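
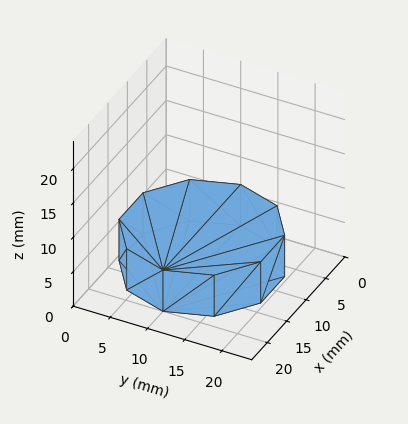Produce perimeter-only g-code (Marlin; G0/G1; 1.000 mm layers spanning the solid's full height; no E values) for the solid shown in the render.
Reading the render: the shape is a regular 10-sided prism (a cylinder approximated with 10 flat sides), circumscribed radius ≈ 10 mm, height ≈ 6 mm (dimensions read to the nearest mm from the axis ticks). For the g-code, the solid's height is divided into equal slices at the stated Δz and each level perimeter traced with G1 moves after a G0 lift.

; perimeter-only toolpath
G21 ; units = mm
G90 ; absolute positioning
G28 ; home
; layer 1
G0 Z1.000
G0 X20.000 Y10.000
G1 X18.090 Y15.878
G1 X13.090 Y19.511
G1 X6.910 Y19.511
G1 X1.910 Y15.878
G1 X0.000 Y10.000
G1 X1.910 Y4.122
G1 X6.910 Y0.489
G1 X13.090 Y0.489
G1 X18.090 Y4.122
G1 X20.000 Y10.000
; layer 2
G0 Z2.000
G0 X20.000 Y10.000
G1 X18.090 Y15.878
G1 X13.090 Y19.511
G1 X6.910 Y19.511
G1 X1.910 Y15.878
G1 X0.000 Y10.000
G1 X1.910 Y4.122
G1 X6.910 Y0.489
G1 X13.090 Y0.489
G1 X18.090 Y4.122
G1 X20.000 Y10.000
; layer 3
G0 Z3.000
G0 X20.000 Y10.000
G1 X18.090 Y15.878
G1 X13.090 Y19.511
G1 X6.910 Y19.511
G1 X1.910 Y15.878
G1 X0.000 Y10.000
G1 X1.910 Y4.122
G1 X6.910 Y0.489
G1 X13.090 Y0.489
G1 X18.090 Y4.122
G1 X20.000 Y10.000
; layer 4
G0 Z4.000
G0 X20.000 Y10.000
G1 X18.090 Y15.878
G1 X13.090 Y19.511
G1 X6.910 Y19.511
G1 X1.910 Y15.878
G1 X0.000 Y10.000
G1 X1.910 Y4.122
G1 X6.910 Y0.489
G1 X13.090 Y0.489
G1 X18.090 Y4.122
G1 X20.000 Y10.000
; layer 5
G0 Z5.000
G0 X20.000 Y10.000
G1 X18.090 Y15.878
G1 X13.090 Y19.511
G1 X6.910 Y19.511
G1 X1.910 Y15.878
G1 X0.000 Y10.000
G1 X1.910 Y4.122
G1 X6.910 Y0.489
G1 X13.090 Y0.489
G1 X18.090 Y4.122
G1 X20.000 Y10.000
; layer 6
G0 Z6.000
G0 X20.000 Y10.000
G1 X18.090 Y15.878
G1 X13.090 Y19.511
G1 X6.910 Y19.511
G1 X1.910 Y15.878
G1 X0.000 Y10.000
G1 X1.910 Y4.122
G1 X6.910 Y0.489
G1 X13.090 Y0.489
G1 X18.090 Y4.122
G1 X20.000 Y10.000
M2 ; end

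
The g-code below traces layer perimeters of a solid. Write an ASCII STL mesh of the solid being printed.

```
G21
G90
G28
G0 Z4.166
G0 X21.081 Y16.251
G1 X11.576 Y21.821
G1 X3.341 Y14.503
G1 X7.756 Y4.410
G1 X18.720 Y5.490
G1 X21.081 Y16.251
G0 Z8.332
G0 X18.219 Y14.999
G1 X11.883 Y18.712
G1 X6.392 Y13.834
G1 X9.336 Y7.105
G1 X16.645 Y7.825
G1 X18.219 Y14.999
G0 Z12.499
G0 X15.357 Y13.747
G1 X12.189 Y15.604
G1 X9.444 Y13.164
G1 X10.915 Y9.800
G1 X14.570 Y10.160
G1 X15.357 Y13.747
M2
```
solid part
  facet normal 0.0000 0.0000 -1.0000
    outer loop
      vertex 0.290 15.172 0.000
      vertex 11.270 24.930 0.000
      vertex 23.943 17.503 0.000
    endloop
  endfacet
  facet normal 0.0000 0.0000 -1.0000
    outer loop
      vertex 6.177 1.715 0.000
      vertex 0.290 15.172 0.000
      vertex 23.943 17.503 0.000
    endloop
  endfacet
  facet normal 0.0000 0.0000 -1.0000
    outer loop
      vertex 20.795 3.155 0.000
      vertex 6.177 1.715 0.000
      vertex 23.943 17.503 0.000
    endloop
  endfacet
  facet normal 0.4323 0.7377 0.5186
    outer loop
      vertex 23.943 17.503 0.000
      vertex 11.270 24.930 0.000
      vertex 12.495 12.495 16.665
    endloop
  endfacet
  facet normal -0.5680 0.6391 0.5186
    outer loop
      vertex 11.270 24.930 0.000
      vertex 0.290 15.172 0.000
      vertex 12.495 12.495 16.665
    endloop
  endfacet
  facet normal -0.7833 -0.3427 0.5186
    outer loop
      vertex 0.290 15.172 0.000
      vertex 6.177 1.715 0.000
      vertex 12.495 12.495 16.665
    endloop
  endfacet
  facet normal 0.0838 -0.8509 0.5186
    outer loop
      vertex 6.177 1.715 0.000
      vertex 20.795 3.155 0.000
      vertex 12.495 12.495 16.665
    endloop
  endfacet
  facet normal 0.8351 -0.1832 0.5186
    outer loop
      vertex 20.795 3.155 0.000
      vertex 23.943 17.503 0.000
      vertex 12.495 12.495 16.665
    endloop
  endfacet
endsolid part

The G0 Z moves step by Δz≈4.166 mm. The G1 loops shrink linearly with z, so the solid tapers from its base footprint up to z≈16.7. Closing with a flat bottom cap and the tapered top and triangulating gives 8 facets — a regular 5-sided pyramid, base circumscribed radius ≈ 12.5 mm, apex at z ≈ 16.7 mm.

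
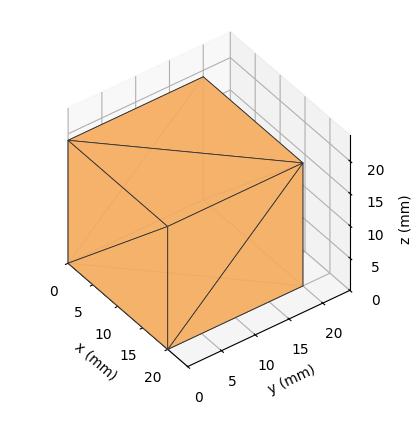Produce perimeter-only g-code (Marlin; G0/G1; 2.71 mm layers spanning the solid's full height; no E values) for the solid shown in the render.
Reading the render: the shape is a rectangular box, roughly 20 × 20 mm footprint and 19 mm tall (dimensions read to the nearest mm from the axis ticks). For the g-code, the solid's height is divided into equal slices at the stated Δz and each level perimeter traced with G1 moves after a G0 lift.

; perimeter-only toolpath
G21 ; units = mm
G90 ; absolute positioning
G28 ; home
; layer 1
G0 Z2.71
G0 X0.00 Y0.00
G1 X20.00 Y0.00
G1 X20.00 Y20.00
G1 X0.00 Y20.00
G1 X0.00 Y0.00
; layer 2
G0 Z5.43
G0 X0.00 Y0.00
G1 X20.00 Y0.00
G1 X20.00 Y20.00
G1 X0.00 Y20.00
G1 X0.00 Y0.00
; layer 3
G0 Z8.14
G0 X0.00 Y0.00
G1 X20.00 Y0.00
G1 X20.00 Y20.00
G1 X0.00 Y20.00
G1 X0.00 Y0.00
; layer 4
G0 Z10.86
G0 X0.00 Y0.00
G1 X20.00 Y0.00
G1 X20.00 Y20.00
G1 X0.00 Y20.00
G1 X0.00 Y0.00
; layer 5
G0 Z13.57
G0 X0.00 Y0.00
G1 X20.00 Y0.00
G1 X20.00 Y20.00
G1 X0.00 Y20.00
G1 X0.00 Y0.00
; layer 6
G0 Z16.29
G0 X0.00 Y0.00
G1 X20.00 Y0.00
G1 X20.00 Y20.00
G1 X0.00 Y20.00
G1 X0.00 Y0.00
; layer 7
G0 Z19.00
G0 X0.00 Y0.00
G1 X20.00 Y0.00
G1 X20.00 Y20.00
G1 X0.00 Y20.00
G1 X0.00 Y0.00
M2 ; end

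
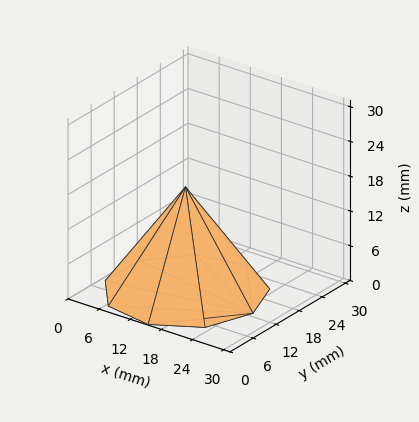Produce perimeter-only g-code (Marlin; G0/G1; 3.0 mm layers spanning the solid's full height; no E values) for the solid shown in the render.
Reading the render: the shape is a regular 9-sided pyramid, base circumscribed radius ≈ 13 mm, apex at z ≈ 18 mm (dimensions read to the nearest mm from the axis ticks). For the g-code, the solid's height is divided into equal slices at the stated Δz and each level perimeter traced with G1 moves after a G0 lift.

; perimeter-only toolpath
G21 ; units = mm
G90 ; absolute positioning
G28 ; home
; layer 1
G0 Z3.0
G0 X23.8 Y13.0
G1 X21.3 Y20.0
G1 X14.9 Y23.7
G1 X7.6 Y22.4
G1 X2.8 Y16.7
G1 X2.8 Y9.3
G1 X7.6 Y3.6
G1 X14.9 Y2.3
G1 X21.3 Y6.0
G1 X23.8 Y13.0
; layer 2
G0 Z6.0
G0 X21.7 Y13.0
G1 X19.7 Y18.6
G1 X14.5 Y21.5
G1 X8.7 Y20.5
G1 X4.9 Y15.9
G1 X4.9 Y10.1
G1 X8.7 Y5.5
G1 X14.5 Y4.5
G1 X19.7 Y7.4
G1 X21.7 Y13.0
; layer 3
G0 Z9.0
G0 X19.5 Y13.0
G1 X18.0 Y17.2
G1 X14.2 Y19.4
G1 X9.8 Y18.6
G1 X6.9 Y15.2
G1 X6.9 Y10.8
G1 X9.8 Y7.3
G1 X14.2 Y6.6
G1 X18.0 Y8.8
G1 X19.5 Y13.0
; layer 4
G0 Z12.0
G0 X17.3 Y13.0
G1 X16.3 Y15.8
G1 X13.8 Y17.3
G1 X10.8 Y16.8
G1 X8.9 Y14.5
G1 X8.9 Y11.5
G1 X10.8 Y9.2
G1 X13.8 Y8.7
G1 X16.3 Y10.2
G1 X17.3 Y13.0
; layer 5
G0 Z15.0
G0 X15.2 Y13.0
G1 X14.7 Y14.4
G1 X13.4 Y15.1
G1 X11.9 Y14.9
G1 X11.0 Y13.7
G1 X11.0 Y12.3
G1 X11.9 Y11.1
G1 X13.4 Y10.9
G1 X14.7 Y11.6
G1 X15.2 Y13.0
M2 ; end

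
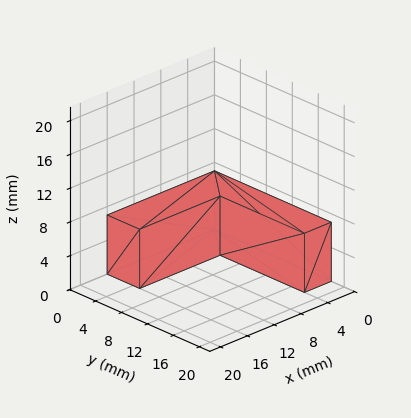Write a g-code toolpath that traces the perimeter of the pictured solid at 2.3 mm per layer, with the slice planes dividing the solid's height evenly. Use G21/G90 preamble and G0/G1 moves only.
Reading the render: the shape is an L-shaped prism: outer 16 × 18 mm, arm thicknesses ≈ 5 mm (horizontal) and 4 mm (vertical), extruded 7 mm in z (dimensions read to the nearest mm from the axis ticks). For the g-code, the solid's height is divided into equal slices at the stated Δz and each level perimeter traced with G1 moves after a G0 lift.

; perimeter-only toolpath
G21 ; units = mm
G90 ; absolute positioning
G28 ; home
; layer 1
G0 Z2.3
G0 X0.0 Y0.0
G1 X16.0 Y0.0
G1 X16.0 Y5.0
G1 X4.0 Y5.0
G1 X4.0 Y18.0
G1 X0.0 Y18.0
G1 X0.0 Y0.0
; layer 2
G0 Z4.7
G0 X0.0 Y0.0
G1 X16.0 Y0.0
G1 X16.0 Y5.0
G1 X4.0 Y5.0
G1 X4.0 Y18.0
G1 X0.0 Y18.0
G1 X0.0 Y0.0
; layer 3
G0 Z7.0
G0 X0.0 Y0.0
G1 X16.0 Y0.0
G1 X16.0 Y5.0
G1 X4.0 Y5.0
G1 X4.0 Y18.0
G1 X0.0 Y18.0
G1 X0.0 Y0.0
M2 ; end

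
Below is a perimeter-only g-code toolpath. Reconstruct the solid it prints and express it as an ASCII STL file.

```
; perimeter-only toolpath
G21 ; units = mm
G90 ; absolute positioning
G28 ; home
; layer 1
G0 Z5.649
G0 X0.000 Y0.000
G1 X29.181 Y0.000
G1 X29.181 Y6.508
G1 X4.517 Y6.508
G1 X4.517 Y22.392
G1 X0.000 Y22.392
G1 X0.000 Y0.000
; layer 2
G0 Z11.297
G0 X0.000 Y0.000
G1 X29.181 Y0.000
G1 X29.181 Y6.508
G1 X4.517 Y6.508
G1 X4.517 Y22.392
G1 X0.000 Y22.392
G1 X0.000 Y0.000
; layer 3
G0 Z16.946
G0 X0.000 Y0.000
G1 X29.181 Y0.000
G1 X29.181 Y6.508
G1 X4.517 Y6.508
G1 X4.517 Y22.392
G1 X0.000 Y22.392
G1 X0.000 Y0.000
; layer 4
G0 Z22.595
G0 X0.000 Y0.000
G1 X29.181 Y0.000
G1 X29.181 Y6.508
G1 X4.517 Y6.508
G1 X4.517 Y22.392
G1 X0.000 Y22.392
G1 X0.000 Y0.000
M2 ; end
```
solid part
  facet normal 0.0000 0.0000 -1.0000
    outer loop
      vertex 29.181 6.508 0.000
      vertex 29.181 0.000 0.000
      vertex 0.000 0.000 0.000
    endloop
  endfacet
  facet normal 0.0000 0.0000 -1.0000
    outer loop
      vertex 4.517 6.508 0.000
      vertex 29.181 6.508 0.000
      vertex 0.000 0.000 0.000
    endloop
  endfacet
  facet normal 0.0000 0.0000 -1.0000
    outer loop
      vertex 4.517 22.392 0.000
      vertex 4.517 6.508 0.000
      vertex 0.000 0.000 0.000
    endloop
  endfacet
  facet normal 0.0000 0.0000 -1.0000
    outer loop
      vertex 0.000 22.392 0.000
      vertex 4.517 22.392 0.000
      vertex 0.000 0.000 0.000
    endloop
  endfacet
  facet normal 0.0000 0.0000 1.0000
    outer loop
      vertex 0.000 0.000 22.595
      vertex 29.181 0.000 22.595
      vertex 29.181 6.508 22.595
    endloop
  endfacet
  facet normal 0.0000 0.0000 1.0000
    outer loop
      vertex 0.000 0.000 22.595
      vertex 29.181 6.508 22.595
      vertex 4.517 6.508 22.595
    endloop
  endfacet
  facet normal 0.0000 0.0000 1.0000
    outer loop
      vertex 0.000 0.000 22.595
      vertex 4.517 6.508 22.595
      vertex 4.517 22.392 22.595
    endloop
  endfacet
  facet normal 0.0000 0.0000 1.0000
    outer loop
      vertex 0.000 0.000 22.595
      vertex 4.517 22.392 22.595
      vertex 0.000 22.392 22.595
    endloop
  endfacet
  facet normal 0.0000 -1.0000 0.0000
    outer loop
      vertex 0.000 0.000 0.000
      vertex 29.181 0.000 0.000
      vertex 29.181 0.000 22.595
    endloop
  endfacet
  facet normal 0.0000 -1.0000 0.0000
    outer loop
      vertex 0.000 0.000 0.000
      vertex 29.181 0.000 22.595
      vertex 0.000 0.000 22.595
    endloop
  endfacet
  facet normal 1.0000 0.0000 0.0000
    outer loop
      vertex 29.181 0.000 0.000
      vertex 29.181 6.508 0.000
      vertex 29.181 6.508 22.595
    endloop
  endfacet
  facet normal 1.0000 0.0000 0.0000
    outer loop
      vertex 29.181 0.000 0.000
      vertex 29.181 6.508 22.595
      vertex 29.181 0.000 22.595
    endloop
  endfacet
  facet normal 0.0000 1.0000 0.0000
    outer loop
      vertex 29.181 6.508 0.000
      vertex 4.517 6.508 0.000
      vertex 4.517 6.508 22.595
    endloop
  endfacet
  facet normal 0.0000 1.0000 0.0000
    outer loop
      vertex 29.181 6.508 0.000
      vertex 4.517 6.508 22.595
      vertex 29.181 6.508 22.595
    endloop
  endfacet
  facet normal 1.0000 0.0000 0.0000
    outer loop
      vertex 4.517 6.508 0.000
      vertex 4.517 22.392 0.000
      vertex 4.517 22.392 22.595
    endloop
  endfacet
  facet normal 1.0000 0.0000 0.0000
    outer loop
      vertex 4.517 6.508 0.000
      vertex 4.517 22.392 22.595
      vertex 4.517 6.508 22.595
    endloop
  endfacet
  facet normal 0.0000 1.0000 0.0000
    outer loop
      vertex 4.517 22.392 0.000
      vertex 0.000 22.392 0.000
      vertex 0.000 22.392 22.595
    endloop
  endfacet
  facet normal 0.0000 1.0000 0.0000
    outer loop
      vertex 4.517 22.392 0.000
      vertex 0.000 22.392 22.595
      vertex 4.517 22.392 22.595
    endloop
  endfacet
  facet normal -1.0000 0.0000 0.0000
    outer loop
      vertex 0.000 22.392 0.000
      vertex 0.000 0.000 0.000
      vertex 0.000 0.000 22.595
    endloop
  endfacet
  facet normal -1.0000 0.0000 0.0000
    outer loop
      vertex 0.000 22.392 0.000
      vertex 0.000 0.000 22.595
      vertex 0.000 22.392 22.595
    endloop
  endfacet
endsolid part

The G0 Z moves step by Δz≈5.649 mm. Every layer's G1 loop is the same polygon, so the solid is a straight extrusion of it from z=0 to z≈22.6. Closing with flat bottom and top caps and triangulating gives 20 facets — an L-shaped prism: outer 29.2 × 22.4 mm, arm thicknesses ≈ 6.51 mm (horizontal) and 4.52 mm (vertical), extruded 22.6 mm in z.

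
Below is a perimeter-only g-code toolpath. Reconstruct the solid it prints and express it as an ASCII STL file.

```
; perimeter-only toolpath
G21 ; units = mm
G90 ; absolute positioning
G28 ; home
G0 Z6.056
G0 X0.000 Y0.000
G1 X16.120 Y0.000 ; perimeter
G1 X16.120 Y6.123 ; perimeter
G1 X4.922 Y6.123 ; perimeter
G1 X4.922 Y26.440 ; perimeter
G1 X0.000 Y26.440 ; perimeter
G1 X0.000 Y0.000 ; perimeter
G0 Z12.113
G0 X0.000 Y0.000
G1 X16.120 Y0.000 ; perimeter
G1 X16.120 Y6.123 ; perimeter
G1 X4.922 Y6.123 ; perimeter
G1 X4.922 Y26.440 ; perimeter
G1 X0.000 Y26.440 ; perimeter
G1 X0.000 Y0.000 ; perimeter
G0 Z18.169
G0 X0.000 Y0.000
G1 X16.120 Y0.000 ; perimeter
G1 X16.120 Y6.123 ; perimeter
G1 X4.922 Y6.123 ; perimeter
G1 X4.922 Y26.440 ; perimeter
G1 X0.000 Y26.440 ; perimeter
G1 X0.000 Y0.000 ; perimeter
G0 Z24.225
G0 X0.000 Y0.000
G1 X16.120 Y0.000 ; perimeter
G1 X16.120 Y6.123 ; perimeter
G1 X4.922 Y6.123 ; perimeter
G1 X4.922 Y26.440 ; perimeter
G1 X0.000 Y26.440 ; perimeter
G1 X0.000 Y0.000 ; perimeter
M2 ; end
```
solid part
  facet normal 0.0000 0.0000 -1.0000
    outer loop
      vertex 16.120 6.123 0.000
      vertex 16.120 0.000 0.000
      vertex 0.000 0.000 0.000
    endloop
  endfacet
  facet normal 0.0000 0.0000 -1.0000
    outer loop
      vertex 4.922 6.123 0.000
      vertex 16.120 6.123 0.000
      vertex 0.000 0.000 0.000
    endloop
  endfacet
  facet normal 0.0000 0.0000 -1.0000
    outer loop
      vertex 4.922 26.440 0.000
      vertex 4.922 6.123 0.000
      vertex 0.000 0.000 0.000
    endloop
  endfacet
  facet normal 0.0000 0.0000 -1.0000
    outer loop
      vertex 0.000 26.440 0.000
      vertex 4.922 26.440 0.000
      vertex 0.000 0.000 0.000
    endloop
  endfacet
  facet normal 0.0000 0.0000 1.0000
    outer loop
      vertex 0.000 0.000 24.225
      vertex 16.120 0.000 24.225
      vertex 16.120 6.123 24.225
    endloop
  endfacet
  facet normal 0.0000 0.0000 1.0000
    outer loop
      vertex 0.000 0.000 24.225
      vertex 16.120 6.123 24.225
      vertex 4.922 6.123 24.225
    endloop
  endfacet
  facet normal 0.0000 0.0000 1.0000
    outer loop
      vertex 0.000 0.000 24.225
      vertex 4.922 6.123 24.225
      vertex 4.922 26.440 24.225
    endloop
  endfacet
  facet normal 0.0000 0.0000 1.0000
    outer loop
      vertex 0.000 0.000 24.225
      vertex 4.922 26.440 24.225
      vertex 0.000 26.440 24.225
    endloop
  endfacet
  facet normal 0.0000 -1.0000 0.0000
    outer loop
      vertex 0.000 0.000 0.000
      vertex 16.120 0.000 0.000
      vertex 16.120 0.000 24.225
    endloop
  endfacet
  facet normal 0.0000 -1.0000 0.0000
    outer loop
      vertex 0.000 0.000 0.000
      vertex 16.120 0.000 24.225
      vertex 0.000 0.000 24.225
    endloop
  endfacet
  facet normal 1.0000 0.0000 0.0000
    outer loop
      vertex 16.120 0.000 0.000
      vertex 16.120 6.123 0.000
      vertex 16.120 6.123 24.225
    endloop
  endfacet
  facet normal 1.0000 0.0000 0.0000
    outer loop
      vertex 16.120 0.000 0.000
      vertex 16.120 6.123 24.225
      vertex 16.120 0.000 24.225
    endloop
  endfacet
  facet normal 0.0000 1.0000 0.0000
    outer loop
      vertex 16.120 6.123 0.000
      vertex 4.922 6.123 0.000
      vertex 4.922 6.123 24.225
    endloop
  endfacet
  facet normal 0.0000 1.0000 0.0000
    outer loop
      vertex 16.120 6.123 0.000
      vertex 4.922 6.123 24.225
      vertex 16.120 6.123 24.225
    endloop
  endfacet
  facet normal 1.0000 0.0000 0.0000
    outer loop
      vertex 4.922 6.123 0.000
      vertex 4.922 26.440 0.000
      vertex 4.922 26.440 24.225
    endloop
  endfacet
  facet normal 1.0000 0.0000 0.0000
    outer loop
      vertex 4.922 6.123 0.000
      vertex 4.922 26.440 24.225
      vertex 4.922 6.123 24.225
    endloop
  endfacet
  facet normal 0.0000 1.0000 0.0000
    outer loop
      vertex 4.922 26.440 0.000
      vertex 0.000 26.440 0.000
      vertex 0.000 26.440 24.225
    endloop
  endfacet
  facet normal 0.0000 1.0000 0.0000
    outer loop
      vertex 4.922 26.440 0.000
      vertex 0.000 26.440 24.225
      vertex 4.922 26.440 24.225
    endloop
  endfacet
  facet normal -1.0000 0.0000 0.0000
    outer loop
      vertex 0.000 26.440 0.000
      vertex 0.000 0.000 0.000
      vertex 0.000 0.000 24.225
    endloop
  endfacet
  facet normal -1.0000 0.0000 0.0000
    outer loop
      vertex 0.000 26.440 0.000
      vertex 0.000 0.000 24.225
      vertex 0.000 26.440 24.225
    endloop
  endfacet
endsolid part

The G0 Z moves step by Δz≈6.056 mm. Every layer's G1 loop is the same polygon, so the solid is a straight extrusion of it from z=0 to z≈24.2. Closing with flat bottom and top caps and triangulating gives 20 facets — an L-shaped prism: outer 16.1 × 26.4 mm, arm thicknesses ≈ 6.12 mm (horizontal) and 4.92 mm (vertical), extruded 24.2 mm in z.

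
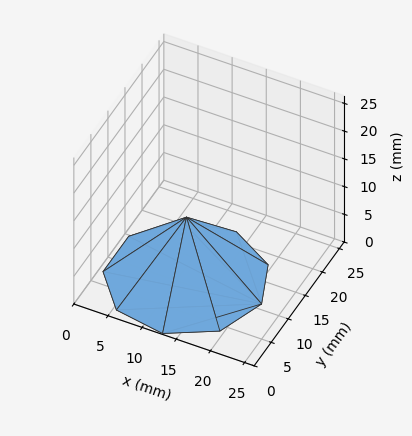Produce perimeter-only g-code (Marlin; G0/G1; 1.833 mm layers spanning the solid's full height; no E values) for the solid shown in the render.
Reading the render: the shape is a regular 9-sided pyramid, base circumscribed radius ≈ 11 mm, apex at z ≈ 11 mm (dimensions read to the nearest mm from the axis ticks). For the g-code, the solid's height is divided into equal slices at the stated Δz and each level perimeter traced with G1 moves after a G0 lift.

; perimeter-only toolpath
G21 ; units = mm
G90 ; absolute positioning
G28 ; home
; layer 1
G0 Z1.833
G0 X20.167 Y11.000
G1 X18.022 Y16.893
G1 X12.592 Y20.027
G1 X6.417 Y18.938
G1 X2.386 Y14.135
G1 X2.386 Y7.865
G1 X6.417 Y3.062
G1 X12.592 Y1.972
G1 X18.022 Y5.107
G1 X20.167 Y11.000
; layer 2
G0 Z3.667
G0 X18.333 Y11.000
G1 X16.617 Y15.714
G1 X12.273 Y18.222
G1 X7.333 Y17.351
G1 X4.109 Y13.508
G1 X4.109 Y8.492
G1 X7.333 Y4.649
G1 X12.273 Y3.778
G1 X16.617 Y6.286
G1 X18.333 Y11.000
; layer 3
G0 Z5.500
G0 X16.500 Y11.000
G1 X15.213 Y14.536
G1 X11.955 Y16.416
G1 X8.250 Y15.763
G1 X5.832 Y12.881
G1 X5.832 Y9.119
G1 X8.250 Y6.237
G1 X11.955 Y5.583
G1 X15.213 Y7.465
G1 X16.500 Y11.000
; layer 4
G0 Z7.333
G0 X14.667 Y11.000
G1 X13.809 Y13.357
G1 X11.637 Y14.611
G1 X9.167 Y14.175
G1 X7.554 Y12.254
G1 X7.554 Y9.746
G1 X9.167 Y7.825
G1 X11.637 Y7.389
G1 X13.809 Y8.643
G1 X14.667 Y11.000
; layer 5
G0 Z9.167
G0 X12.833 Y11.000
G1 X12.404 Y12.179
G1 X11.318 Y12.806
G1 X10.083 Y12.588
G1 X9.277 Y11.627
G1 X9.277 Y10.373
G1 X10.083 Y9.412
G1 X11.318 Y9.194
G1 X12.404 Y9.822
G1 X12.833 Y11.000
M2 ; end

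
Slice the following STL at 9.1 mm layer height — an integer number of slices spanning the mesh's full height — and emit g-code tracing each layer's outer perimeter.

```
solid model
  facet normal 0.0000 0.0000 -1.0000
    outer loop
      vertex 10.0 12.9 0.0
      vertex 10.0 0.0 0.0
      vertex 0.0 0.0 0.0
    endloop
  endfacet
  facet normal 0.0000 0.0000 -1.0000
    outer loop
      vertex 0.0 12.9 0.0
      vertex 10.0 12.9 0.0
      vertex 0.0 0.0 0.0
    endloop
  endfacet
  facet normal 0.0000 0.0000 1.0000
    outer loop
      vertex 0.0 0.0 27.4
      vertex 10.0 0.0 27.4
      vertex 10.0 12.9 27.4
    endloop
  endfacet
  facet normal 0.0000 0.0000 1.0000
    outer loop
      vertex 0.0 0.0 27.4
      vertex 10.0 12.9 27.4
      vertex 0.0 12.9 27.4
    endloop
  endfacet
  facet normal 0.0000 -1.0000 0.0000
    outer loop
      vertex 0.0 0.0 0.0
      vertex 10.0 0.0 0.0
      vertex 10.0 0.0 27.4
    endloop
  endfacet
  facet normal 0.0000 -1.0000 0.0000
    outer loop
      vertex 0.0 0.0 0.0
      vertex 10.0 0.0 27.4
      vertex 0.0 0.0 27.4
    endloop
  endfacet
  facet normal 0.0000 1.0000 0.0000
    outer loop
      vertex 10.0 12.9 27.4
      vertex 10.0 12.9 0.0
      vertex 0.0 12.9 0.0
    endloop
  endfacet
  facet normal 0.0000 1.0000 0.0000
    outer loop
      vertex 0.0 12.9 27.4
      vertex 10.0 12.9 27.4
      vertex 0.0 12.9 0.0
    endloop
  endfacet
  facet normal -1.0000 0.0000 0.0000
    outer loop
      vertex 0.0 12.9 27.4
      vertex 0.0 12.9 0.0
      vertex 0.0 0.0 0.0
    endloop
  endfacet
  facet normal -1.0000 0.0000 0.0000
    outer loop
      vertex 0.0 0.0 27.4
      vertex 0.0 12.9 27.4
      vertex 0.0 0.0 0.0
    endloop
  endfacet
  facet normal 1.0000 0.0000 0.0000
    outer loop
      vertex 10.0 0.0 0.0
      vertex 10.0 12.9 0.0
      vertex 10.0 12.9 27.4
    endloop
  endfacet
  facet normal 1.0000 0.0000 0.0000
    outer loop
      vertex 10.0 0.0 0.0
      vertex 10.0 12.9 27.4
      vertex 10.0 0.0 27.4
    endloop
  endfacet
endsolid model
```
; perimeter-only toolpath
G21 ; units = mm
G90 ; absolute positioning
G28 ; home
; layer 1
G0 Z9.1
G0 X0.0 Y0.0
G1 X10.0 Y0.0
G1 X10.0 Y12.9
G1 X0.0 Y12.9
G1 X0.0 Y0.0
; layer 2
G0 Z18.3
G0 X0.0 Y0.0
G1 X10.0 Y0.0
G1 X10.0 Y12.9
G1 X0.0 Y12.9
G1 X0.0 Y0.0
; layer 3
G0 Z27.4
G0 X0.0 Y0.0
G1 X10.0 Y0.0
G1 X10.0 Y12.9
G1 X0.0 Y12.9
G1 X0.0 Y0.0
M2 ; end

The solid is a rectangular box, roughly 10 × 12.9 mm footprint and 27.4 mm tall. Slicing at Δz = 9.1 mm — 3 equal slices spanning the solid's height, so layer i sits at z = i·h/3 — gives 3 non-empty perimeters. Each is a 4-segment closed polygon; G0 lifts to the layer z and rapids to the start vertex, then G1 traces the edges.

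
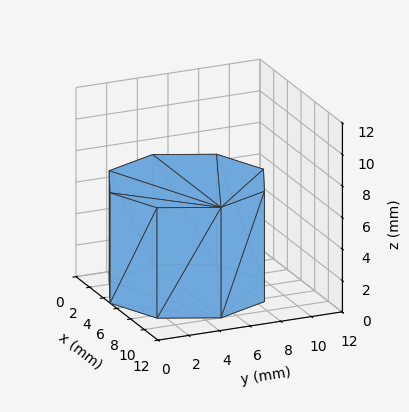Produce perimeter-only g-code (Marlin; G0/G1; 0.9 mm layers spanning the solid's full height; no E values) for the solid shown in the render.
Reading the render: the shape is a regular 8-sided prism (a cylinder approximated with 8 flat sides), circumscribed radius ≈ 5 mm, height ≈ 7 mm (dimensions read to the nearest mm from the axis ticks). For the g-code, the solid's height is divided into equal slices at the stated Δz and each level perimeter traced with G1 moves after a G0 lift.

; perimeter-only toolpath
G21 ; units = mm
G90 ; absolute positioning
G28 ; home
; layer 1
G0 Z0.9
G0 X10.0 Y5.0
G1 X8.5 Y8.5
G1 X5.0 Y10.0
G1 X1.5 Y8.5
G1 X0.0 Y5.0
G1 X1.5 Y1.5
G1 X5.0 Y0.0
G1 X8.5 Y1.5
G1 X10.0 Y5.0
; layer 2
G0 Z1.8
G0 X10.0 Y5.0
G1 X8.5 Y8.5
G1 X5.0 Y10.0
G1 X1.5 Y8.5
G1 X0.0 Y5.0
G1 X1.5 Y1.5
G1 X5.0 Y0.0
G1 X8.5 Y1.5
G1 X10.0 Y5.0
; layer 3
G0 Z2.6
G0 X10.0 Y5.0
G1 X8.5 Y8.5
G1 X5.0 Y10.0
G1 X1.5 Y8.5
G1 X0.0 Y5.0
G1 X1.5 Y1.5
G1 X5.0 Y0.0
G1 X8.5 Y1.5
G1 X10.0 Y5.0
; layer 4
G0 Z3.5
G0 X10.0 Y5.0
G1 X8.5 Y8.5
G1 X5.0 Y10.0
G1 X1.5 Y8.5
G1 X0.0 Y5.0
G1 X1.5 Y1.5
G1 X5.0 Y0.0
G1 X8.5 Y1.5
G1 X10.0 Y5.0
; layer 5
G0 Z4.4
G0 X10.0 Y5.0
G1 X8.5 Y8.5
G1 X5.0 Y10.0
G1 X1.5 Y8.5
G1 X0.0 Y5.0
G1 X1.5 Y1.5
G1 X5.0 Y0.0
G1 X8.5 Y1.5
G1 X10.0 Y5.0
; layer 6
G0 Z5.2
G0 X10.0 Y5.0
G1 X8.5 Y8.5
G1 X5.0 Y10.0
G1 X1.5 Y8.5
G1 X0.0 Y5.0
G1 X1.5 Y1.5
G1 X5.0 Y0.0
G1 X8.5 Y1.5
G1 X10.0 Y5.0
; layer 7
G0 Z6.1
G0 X10.0 Y5.0
G1 X8.5 Y8.5
G1 X5.0 Y10.0
G1 X1.5 Y8.5
G1 X0.0 Y5.0
G1 X1.5 Y1.5
G1 X5.0 Y0.0
G1 X8.5 Y1.5
G1 X10.0 Y5.0
; layer 8
G0 Z7.0
G0 X10.0 Y5.0
G1 X8.5 Y8.5
G1 X5.0 Y10.0
G1 X1.5 Y8.5
G1 X0.0 Y5.0
G1 X1.5 Y1.5
G1 X5.0 Y0.0
G1 X8.5 Y1.5
G1 X10.0 Y5.0
M2 ; end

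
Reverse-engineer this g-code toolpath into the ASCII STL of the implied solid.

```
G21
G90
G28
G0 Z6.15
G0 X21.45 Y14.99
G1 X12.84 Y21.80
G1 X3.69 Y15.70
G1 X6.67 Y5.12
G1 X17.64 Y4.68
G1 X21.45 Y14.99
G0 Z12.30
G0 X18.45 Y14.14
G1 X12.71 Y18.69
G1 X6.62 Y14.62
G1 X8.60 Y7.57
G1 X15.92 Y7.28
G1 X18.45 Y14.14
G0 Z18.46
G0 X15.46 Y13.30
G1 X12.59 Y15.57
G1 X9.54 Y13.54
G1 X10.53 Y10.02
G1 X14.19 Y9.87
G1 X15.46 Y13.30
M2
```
solid part
  facet normal 0.0000 0.0000 -1.0000
    outer loop
      vertex 0.77 16.78 0.00
      vertex 12.96 24.91 0.00
      vertex 24.45 15.83 0.00
    endloop
  endfacet
  facet normal 0.0000 0.0000 -1.0000
    outer loop
      vertex 4.74 2.68 0.00
      vertex 0.77 16.78 0.00
      vertex 24.45 15.83 0.00
    endloop
  endfacet
  facet normal 0.0000 0.0000 -1.0000
    outer loop
      vertex 19.37 2.09 0.00
      vertex 4.74 2.68 0.00
      vertex 24.45 15.83 0.00
    endloop
  endfacet
  facet normal 0.5738 0.7261 0.3790
    outer loop
      vertex 24.45 15.83 0.00
      vertex 12.96 24.91 0.00
      vertex 12.46 12.46 24.61
    endloop
  endfacet
  facet normal -0.5135 0.7699 0.3790
    outer loop
      vertex 12.96 24.91 0.00
      vertex 0.77 16.78 0.00
      vertex 12.46 12.46 24.61
    endloop
  endfacet
  facet normal -0.8907 -0.2508 0.3791
    outer loop
      vertex 0.77 16.78 0.00
      vertex 4.74 2.68 0.00
      vertex 12.46 12.46 24.61
    endloop
  endfacet
  facet normal -0.0373 -0.9246 0.3791
    outer loop
      vertex 4.74 2.68 0.00
      vertex 19.37 2.09 0.00
      vertex 12.46 12.46 24.61
    endloop
  endfacet
  facet normal 0.8680 -0.3209 0.3789
    outer loop
      vertex 19.37 2.09 0.00
      vertex 24.45 15.83 0.00
      vertex 12.46 12.46 24.61
    endloop
  endfacet
endsolid part

The G0 Z moves step by Δz≈6.15 mm. The G1 loops shrink linearly with z, so the solid tapers from its base footprint up to z≈24.6. Closing with a flat bottom cap and the tapered top and triangulating gives 8 facets — a regular 5-sided pyramid, base circumscribed radius ≈ 12.5 mm, apex at z ≈ 24.6 mm.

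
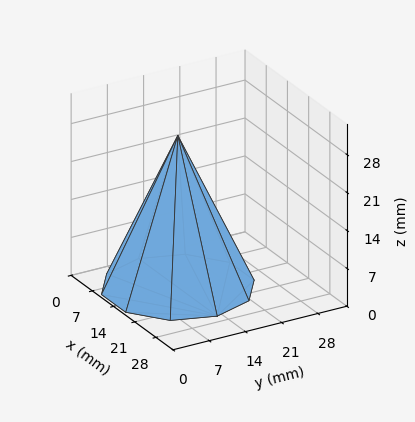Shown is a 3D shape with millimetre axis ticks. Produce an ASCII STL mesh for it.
Reading the render: the shape is a regular 10-sided pyramid, base circumscribed radius ≈ 13 mm, apex at z ≈ 28 mm (dimensions read to the nearest mm from the axis ticks). For the STL, each face is triangulated and given an outward normal.

solid part
  facet normal 0.0000 0.0000 -1.0000
    outer loop
      vertex 17.0 25.4 0.0
      vertex 23.5 20.6 0.0
      vertex 26.0 13.0 0.0
    endloop
  endfacet
  facet normal 0.0000 0.0000 -1.0000
    outer loop
      vertex 9.0 25.4 0.0
      vertex 17.0 25.4 0.0
      vertex 26.0 13.0 0.0
    endloop
  endfacet
  facet normal 0.0000 0.0000 -1.0000
    outer loop
      vertex 2.5 20.6 0.0
      vertex 9.0 25.4 0.0
      vertex 26.0 13.0 0.0
    endloop
  endfacet
  facet normal 0.0000 0.0000 -1.0000
    outer loop
      vertex 0.0 13.0 0.0
      vertex 2.5 20.6 0.0
      vertex 26.0 13.0 0.0
    endloop
  endfacet
  facet normal 0.0000 0.0000 -1.0000
    outer loop
      vertex 2.5 5.4 0.0
      vertex 0.0 13.0 0.0
      vertex 26.0 13.0 0.0
    endloop
  endfacet
  facet normal 0.0000 0.0000 -1.0000
    outer loop
      vertex 9.0 0.6 0.0
      vertex 2.5 5.4 0.0
      vertex 26.0 13.0 0.0
    endloop
  endfacet
  facet normal 0.0000 0.0000 -1.0000
    outer loop
      vertex 17.0 0.6 0.0
      vertex 9.0 0.6 0.0
      vertex 26.0 13.0 0.0
    endloop
  endfacet
  facet normal 0.0000 0.0000 -1.0000
    outer loop
      vertex 23.5 5.4 0.0
      vertex 17.0 0.6 0.0
      vertex 26.0 13.0 0.0
    endloop
  endfacet
  facet normal 0.8691 0.2859 0.4035
    outer loop
      vertex 26.0 13.0 0.0
      vertex 23.5 20.6 0.0
      vertex 13.0 13.0 28.0
    endloop
  endfacet
  facet normal 0.5435 0.7360 0.4036
    outer loop
      vertex 23.5 20.6 0.0
      vertex 17.0 25.4 0.0
      vertex 13.0 13.0 28.0
    endloop
  endfacet
  facet normal 0.0000 0.9143 0.4049
    outer loop
      vertex 17.0 25.4 0.0
      vertex 9.0 25.4 0.0
      vertex 13.0 13.0 28.0
    endloop
  endfacet
  facet normal -0.5435 0.7360 0.4036
    outer loop
      vertex 9.0 25.4 0.0
      vertex 2.5 20.6 0.0
      vertex 13.0 13.0 28.0
    endloop
  endfacet
  facet normal -0.8691 0.2859 0.4035
    outer loop
      vertex 2.5 20.6 0.0
      vertex 0.0 13.0 0.0
      vertex 13.0 13.0 28.0
    endloop
  endfacet
  facet normal -0.8691 -0.2859 0.4035
    outer loop
      vertex 0.0 13.0 0.0
      vertex 2.5 5.4 0.0
      vertex 13.0 13.0 28.0
    endloop
  endfacet
  facet normal -0.5435 -0.7360 0.4036
    outer loop
      vertex 2.5 5.4 0.0
      vertex 9.0 0.6 0.0
      vertex 13.0 13.0 28.0
    endloop
  endfacet
  facet normal 0.0000 -0.9143 0.4049
    outer loop
      vertex 9.0 0.6 0.0
      vertex 17.0 0.6 0.0
      vertex 13.0 13.0 28.0
    endloop
  endfacet
  facet normal 0.5435 -0.7360 0.4036
    outer loop
      vertex 17.0 0.6 0.0
      vertex 23.5 5.4 0.0
      vertex 13.0 13.0 28.0
    endloop
  endfacet
  facet normal 0.8691 -0.2859 0.4035
    outer loop
      vertex 23.5 5.4 0.0
      vertex 26.0 13.0 0.0
      vertex 13.0 13.0 28.0
    endloop
  endfacet
endsolid part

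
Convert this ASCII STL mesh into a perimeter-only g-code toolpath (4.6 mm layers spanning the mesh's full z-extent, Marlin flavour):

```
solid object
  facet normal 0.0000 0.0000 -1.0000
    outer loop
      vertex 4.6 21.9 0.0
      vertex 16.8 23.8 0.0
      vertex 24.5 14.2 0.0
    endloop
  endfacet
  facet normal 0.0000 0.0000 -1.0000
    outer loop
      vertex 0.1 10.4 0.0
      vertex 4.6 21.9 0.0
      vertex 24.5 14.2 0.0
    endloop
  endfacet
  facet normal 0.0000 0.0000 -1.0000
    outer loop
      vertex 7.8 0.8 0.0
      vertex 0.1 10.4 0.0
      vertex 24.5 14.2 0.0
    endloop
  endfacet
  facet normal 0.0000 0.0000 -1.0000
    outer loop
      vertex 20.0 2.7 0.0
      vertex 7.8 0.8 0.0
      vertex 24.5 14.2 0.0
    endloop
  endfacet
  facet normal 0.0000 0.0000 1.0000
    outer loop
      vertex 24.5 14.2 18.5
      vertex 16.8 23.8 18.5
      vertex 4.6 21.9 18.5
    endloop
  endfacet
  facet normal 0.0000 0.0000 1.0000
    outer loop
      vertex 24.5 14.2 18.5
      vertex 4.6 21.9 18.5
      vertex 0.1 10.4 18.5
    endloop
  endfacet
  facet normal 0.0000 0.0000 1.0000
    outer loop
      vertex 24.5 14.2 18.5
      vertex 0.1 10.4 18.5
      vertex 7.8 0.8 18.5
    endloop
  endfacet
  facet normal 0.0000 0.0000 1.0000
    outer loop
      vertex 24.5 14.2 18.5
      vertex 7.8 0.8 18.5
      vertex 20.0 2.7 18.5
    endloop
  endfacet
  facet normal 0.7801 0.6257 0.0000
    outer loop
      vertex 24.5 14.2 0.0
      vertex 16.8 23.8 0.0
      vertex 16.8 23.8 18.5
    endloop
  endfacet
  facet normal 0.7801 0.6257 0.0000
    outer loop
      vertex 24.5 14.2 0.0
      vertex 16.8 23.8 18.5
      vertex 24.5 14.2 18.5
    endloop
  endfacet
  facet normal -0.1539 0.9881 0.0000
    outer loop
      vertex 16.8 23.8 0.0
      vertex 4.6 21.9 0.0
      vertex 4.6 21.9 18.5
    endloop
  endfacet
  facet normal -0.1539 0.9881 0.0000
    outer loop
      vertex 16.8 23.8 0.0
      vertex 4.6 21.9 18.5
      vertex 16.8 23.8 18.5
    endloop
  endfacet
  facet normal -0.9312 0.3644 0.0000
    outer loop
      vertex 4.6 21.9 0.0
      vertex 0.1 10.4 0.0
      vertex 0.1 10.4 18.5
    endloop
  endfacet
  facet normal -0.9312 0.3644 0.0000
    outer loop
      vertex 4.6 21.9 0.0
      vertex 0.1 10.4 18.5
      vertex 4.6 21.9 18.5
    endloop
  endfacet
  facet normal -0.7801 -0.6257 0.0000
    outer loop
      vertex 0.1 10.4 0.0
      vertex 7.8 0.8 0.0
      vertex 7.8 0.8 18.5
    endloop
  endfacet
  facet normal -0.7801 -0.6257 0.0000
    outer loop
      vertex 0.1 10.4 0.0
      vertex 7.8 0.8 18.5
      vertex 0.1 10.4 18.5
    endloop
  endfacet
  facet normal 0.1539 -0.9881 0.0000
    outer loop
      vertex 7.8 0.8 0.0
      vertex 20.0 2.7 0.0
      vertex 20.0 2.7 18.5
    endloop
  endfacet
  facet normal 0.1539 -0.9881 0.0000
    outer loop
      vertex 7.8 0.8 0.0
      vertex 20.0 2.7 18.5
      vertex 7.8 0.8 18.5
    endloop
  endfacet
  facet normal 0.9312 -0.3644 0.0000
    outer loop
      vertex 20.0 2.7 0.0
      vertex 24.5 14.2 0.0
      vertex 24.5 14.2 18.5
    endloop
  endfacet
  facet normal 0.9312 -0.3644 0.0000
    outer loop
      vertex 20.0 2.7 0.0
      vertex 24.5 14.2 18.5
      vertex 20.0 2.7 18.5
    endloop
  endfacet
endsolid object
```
; perimeter-only toolpath
G21 ; units = mm
G90 ; absolute positioning
G28 ; home
; layer 1
G0 Z4.6
G0 X24.5 Y14.2
G1 X16.8 Y23.8
G1 X4.6 Y21.9
G1 X0.1 Y10.4
G1 X7.8 Y0.8
G1 X20.0 Y2.7
G1 X24.5 Y14.2
; layer 2
G0 Z9.2
G0 X24.5 Y14.2
G1 X16.8 Y23.8
G1 X4.6 Y21.9
G1 X0.1 Y10.4
G1 X7.8 Y0.8
G1 X20.0 Y2.7
G1 X24.5 Y14.2
; layer 3
G0 Z13.9
G0 X24.5 Y14.2
G1 X16.8 Y23.8
G1 X4.6 Y21.9
G1 X0.1 Y10.4
G1 X7.8 Y0.8
G1 X20.0 Y2.7
G1 X24.5 Y14.2
; layer 4
G0 Z18.5
G0 X24.5 Y14.2
G1 X16.8 Y23.8
G1 X4.6 Y21.9
G1 X0.1 Y10.4
G1 X7.8 Y0.8
G1 X20.0 Y2.7
G1 X24.5 Y14.2
M2 ; end

The solid is a regular 6-sided prism (a cylinder approximated with 6 flat sides), circumscribed radius ≈ 12.3 mm, height ≈ 18.5 mm. Slicing at Δz = 4.6 mm — 4 equal slices spanning the solid's height, so layer i sits at z = i·h/4 — gives 4 non-empty perimeters. Each is a 6-segment closed polygon; G0 lifts to the layer z and rapids to the start vertex, then G1 traces the edges.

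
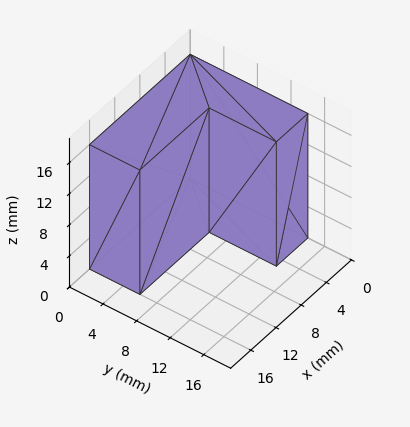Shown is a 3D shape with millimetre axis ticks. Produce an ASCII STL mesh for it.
Reading the render: the shape is an L-shaped prism: outer 16 × 14 mm, arm thicknesses ≈ 6 mm (horizontal) and 5 mm (vertical), extruded 16 mm in z (dimensions read to the nearest mm from the axis ticks). For the STL, each face is triangulated and given an outward normal.

solid part
  facet normal 0.0000 0.0000 -1.0000
    outer loop
      vertex 16.000 6.000 0.000
      vertex 16.000 0.000 0.000
      vertex 0.000 0.000 0.000
    endloop
  endfacet
  facet normal 0.0000 0.0000 -1.0000
    outer loop
      vertex 5.000 6.000 0.000
      vertex 16.000 6.000 0.000
      vertex 0.000 0.000 0.000
    endloop
  endfacet
  facet normal 0.0000 0.0000 -1.0000
    outer loop
      vertex 5.000 14.000 0.000
      vertex 5.000 6.000 0.000
      vertex 0.000 0.000 0.000
    endloop
  endfacet
  facet normal 0.0000 0.0000 -1.0000
    outer loop
      vertex 0.000 14.000 0.000
      vertex 5.000 14.000 0.000
      vertex 0.000 0.000 0.000
    endloop
  endfacet
  facet normal 0.0000 0.0000 1.0000
    outer loop
      vertex 0.000 0.000 16.000
      vertex 16.000 0.000 16.000
      vertex 16.000 6.000 16.000
    endloop
  endfacet
  facet normal 0.0000 0.0000 1.0000
    outer loop
      vertex 0.000 0.000 16.000
      vertex 16.000 6.000 16.000
      vertex 5.000 6.000 16.000
    endloop
  endfacet
  facet normal 0.0000 0.0000 1.0000
    outer loop
      vertex 0.000 0.000 16.000
      vertex 5.000 6.000 16.000
      vertex 5.000 14.000 16.000
    endloop
  endfacet
  facet normal 0.0000 0.0000 1.0000
    outer loop
      vertex 0.000 0.000 16.000
      vertex 5.000 14.000 16.000
      vertex 0.000 14.000 16.000
    endloop
  endfacet
  facet normal 0.0000 -1.0000 0.0000
    outer loop
      vertex 0.000 0.000 0.000
      vertex 16.000 0.000 0.000
      vertex 16.000 0.000 16.000
    endloop
  endfacet
  facet normal 0.0000 -1.0000 0.0000
    outer loop
      vertex 0.000 0.000 0.000
      vertex 16.000 0.000 16.000
      vertex 0.000 0.000 16.000
    endloop
  endfacet
  facet normal 1.0000 0.0000 0.0000
    outer loop
      vertex 16.000 0.000 0.000
      vertex 16.000 6.000 0.000
      vertex 16.000 6.000 16.000
    endloop
  endfacet
  facet normal 1.0000 0.0000 0.0000
    outer loop
      vertex 16.000 0.000 0.000
      vertex 16.000 6.000 16.000
      vertex 16.000 0.000 16.000
    endloop
  endfacet
  facet normal 0.0000 1.0000 0.0000
    outer loop
      vertex 16.000 6.000 0.000
      vertex 5.000 6.000 0.000
      vertex 5.000 6.000 16.000
    endloop
  endfacet
  facet normal 0.0000 1.0000 0.0000
    outer loop
      vertex 16.000 6.000 0.000
      vertex 5.000 6.000 16.000
      vertex 16.000 6.000 16.000
    endloop
  endfacet
  facet normal 1.0000 0.0000 0.0000
    outer loop
      vertex 5.000 6.000 0.000
      vertex 5.000 14.000 0.000
      vertex 5.000 14.000 16.000
    endloop
  endfacet
  facet normal 1.0000 0.0000 0.0000
    outer loop
      vertex 5.000 6.000 0.000
      vertex 5.000 14.000 16.000
      vertex 5.000 6.000 16.000
    endloop
  endfacet
  facet normal 0.0000 1.0000 0.0000
    outer loop
      vertex 5.000 14.000 0.000
      vertex 0.000 14.000 0.000
      vertex 0.000 14.000 16.000
    endloop
  endfacet
  facet normal 0.0000 1.0000 0.0000
    outer loop
      vertex 5.000 14.000 0.000
      vertex 0.000 14.000 16.000
      vertex 5.000 14.000 16.000
    endloop
  endfacet
  facet normal -1.0000 0.0000 0.0000
    outer loop
      vertex 0.000 14.000 0.000
      vertex 0.000 0.000 0.000
      vertex 0.000 0.000 16.000
    endloop
  endfacet
  facet normal -1.0000 0.0000 0.0000
    outer loop
      vertex 0.000 14.000 0.000
      vertex 0.000 0.000 16.000
      vertex 0.000 14.000 16.000
    endloop
  endfacet
endsolid part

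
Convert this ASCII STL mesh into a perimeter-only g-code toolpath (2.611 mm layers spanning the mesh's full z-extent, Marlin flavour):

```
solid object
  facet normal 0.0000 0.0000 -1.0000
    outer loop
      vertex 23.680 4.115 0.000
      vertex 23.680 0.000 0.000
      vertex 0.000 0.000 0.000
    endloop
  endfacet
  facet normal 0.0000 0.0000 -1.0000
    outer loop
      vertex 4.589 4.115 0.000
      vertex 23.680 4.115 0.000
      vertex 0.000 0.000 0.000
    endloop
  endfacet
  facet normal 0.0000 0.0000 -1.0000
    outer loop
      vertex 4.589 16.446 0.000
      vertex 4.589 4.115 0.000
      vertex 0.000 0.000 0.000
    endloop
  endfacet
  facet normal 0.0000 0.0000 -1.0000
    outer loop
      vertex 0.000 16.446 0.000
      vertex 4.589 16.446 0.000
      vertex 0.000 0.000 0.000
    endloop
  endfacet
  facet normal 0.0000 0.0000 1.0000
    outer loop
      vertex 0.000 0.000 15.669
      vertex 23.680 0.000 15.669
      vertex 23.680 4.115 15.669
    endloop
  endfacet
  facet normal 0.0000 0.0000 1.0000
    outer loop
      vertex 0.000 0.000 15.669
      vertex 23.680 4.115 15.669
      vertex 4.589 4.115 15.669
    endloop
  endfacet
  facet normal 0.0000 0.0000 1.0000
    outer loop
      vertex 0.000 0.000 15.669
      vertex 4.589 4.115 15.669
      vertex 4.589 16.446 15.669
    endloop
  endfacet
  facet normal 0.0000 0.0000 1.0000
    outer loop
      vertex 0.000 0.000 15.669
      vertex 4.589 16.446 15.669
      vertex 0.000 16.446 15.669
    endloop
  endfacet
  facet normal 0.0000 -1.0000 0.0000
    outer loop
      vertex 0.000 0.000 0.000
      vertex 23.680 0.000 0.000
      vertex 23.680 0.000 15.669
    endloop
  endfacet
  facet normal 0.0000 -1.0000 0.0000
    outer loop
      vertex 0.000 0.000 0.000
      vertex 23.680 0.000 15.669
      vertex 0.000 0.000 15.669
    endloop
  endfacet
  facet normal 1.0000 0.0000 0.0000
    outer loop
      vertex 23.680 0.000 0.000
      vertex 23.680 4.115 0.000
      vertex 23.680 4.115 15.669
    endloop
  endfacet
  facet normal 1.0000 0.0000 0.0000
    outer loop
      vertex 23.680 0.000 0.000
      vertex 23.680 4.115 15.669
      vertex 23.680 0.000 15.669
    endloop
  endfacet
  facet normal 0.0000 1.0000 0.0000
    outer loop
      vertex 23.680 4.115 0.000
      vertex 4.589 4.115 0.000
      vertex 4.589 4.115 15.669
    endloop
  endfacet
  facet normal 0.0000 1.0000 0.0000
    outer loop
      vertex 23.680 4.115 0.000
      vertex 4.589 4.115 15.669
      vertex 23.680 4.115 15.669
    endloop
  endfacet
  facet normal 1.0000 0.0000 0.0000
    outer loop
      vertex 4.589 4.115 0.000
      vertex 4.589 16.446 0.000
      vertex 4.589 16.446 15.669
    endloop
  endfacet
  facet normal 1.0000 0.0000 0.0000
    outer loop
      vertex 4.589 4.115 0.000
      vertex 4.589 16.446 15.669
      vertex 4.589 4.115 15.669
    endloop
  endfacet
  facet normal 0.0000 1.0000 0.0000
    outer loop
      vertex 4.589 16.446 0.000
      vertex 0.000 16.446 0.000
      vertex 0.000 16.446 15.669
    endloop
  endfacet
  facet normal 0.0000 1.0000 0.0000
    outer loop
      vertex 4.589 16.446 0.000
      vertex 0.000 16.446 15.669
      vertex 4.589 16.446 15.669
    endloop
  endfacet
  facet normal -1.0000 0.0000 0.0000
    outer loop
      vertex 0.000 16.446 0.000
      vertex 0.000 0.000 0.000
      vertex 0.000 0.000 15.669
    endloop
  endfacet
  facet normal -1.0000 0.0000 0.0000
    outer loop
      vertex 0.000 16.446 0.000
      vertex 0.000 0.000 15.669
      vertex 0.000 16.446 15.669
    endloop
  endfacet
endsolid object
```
; perimeter-only toolpath
G21 ; units = mm
G90 ; absolute positioning
G28 ; home
; layer 1
G0 Z2.611
G0 X0.000 Y0.000
G1 X23.680 Y0.000
G1 X23.680 Y4.115
G1 X4.589 Y4.115
G1 X4.589 Y16.446
G1 X0.000 Y16.446
G1 X0.000 Y0.000
; layer 2
G0 Z5.223
G0 X0.000 Y0.000
G1 X23.680 Y0.000
G1 X23.680 Y4.115
G1 X4.589 Y4.115
G1 X4.589 Y16.446
G1 X0.000 Y16.446
G1 X0.000 Y0.000
; layer 3
G0 Z7.835
G0 X0.000 Y0.000
G1 X23.680 Y0.000
G1 X23.680 Y4.115
G1 X4.589 Y4.115
G1 X4.589 Y16.446
G1 X0.000 Y16.446
G1 X0.000 Y0.000
; layer 4
G0 Z10.446
G0 X0.000 Y0.000
G1 X23.680 Y0.000
G1 X23.680 Y4.115
G1 X4.589 Y4.115
G1 X4.589 Y16.446
G1 X0.000 Y16.446
G1 X0.000 Y0.000
; layer 5
G0 Z13.057
G0 X0.000 Y0.000
G1 X23.680 Y0.000
G1 X23.680 Y4.115
G1 X4.589 Y4.115
G1 X4.589 Y16.446
G1 X0.000 Y16.446
G1 X0.000 Y0.000
; layer 6
G0 Z15.669
G0 X0.000 Y0.000
G1 X23.680 Y0.000
G1 X23.680 Y4.115
G1 X4.589 Y4.115
G1 X4.589 Y16.446
G1 X0.000 Y16.446
G1 X0.000 Y0.000
M2 ; end

The solid is an L-shaped prism: outer 23.7 × 16.4 mm, arm thicknesses ≈ 4.12 mm (horizontal) and 4.59 mm (vertical), extruded 15.7 mm in z. Slicing at Δz = 2.611 mm — 6 equal slices spanning the solid's height, so layer i sits at z = i·h/6 — gives 6 non-empty perimeters. Each is a 6-segment closed polygon; G0 lifts to the layer z and rapids to the start vertex, then G1 traces the edges.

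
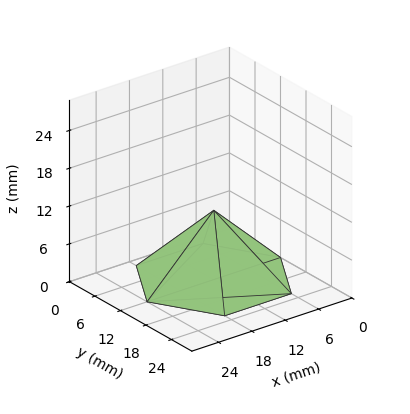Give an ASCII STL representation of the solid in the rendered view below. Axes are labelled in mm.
Reading the render: the shape is a regular 6-sided pyramid, base circumscribed radius ≈ 12 mm, apex at z ≈ 11 mm (dimensions read to the nearest mm from the axis ticks). For the STL, each face is triangulated and given an outward normal.

solid part
  facet normal 0.0000 0.0000 -1.0000
    outer loop
      vertex 6.0 22.4 0.0
      vertex 18.0 22.4 0.0
      vertex 24.0 12.0 0.0
    endloop
  endfacet
  facet normal 0.0000 0.0000 -1.0000
    outer loop
      vertex 0.0 12.0 0.0
      vertex 6.0 22.4 0.0
      vertex 24.0 12.0 0.0
    endloop
  endfacet
  facet normal 0.0000 0.0000 -1.0000
    outer loop
      vertex 6.0 1.6 0.0
      vertex 0.0 12.0 0.0
      vertex 24.0 12.0 0.0
    endloop
  endfacet
  facet normal 0.0000 0.0000 -1.0000
    outer loop
      vertex 18.0 1.6 0.0
      vertex 6.0 1.6 0.0
      vertex 24.0 12.0 0.0
    endloop
  endfacet
  facet normal 0.6296 0.3632 0.6868
    outer loop
      vertex 24.0 12.0 0.0
      vertex 18.0 22.4 0.0
      vertex 12.0 12.0 11.0
    endloop
  endfacet
  facet normal 0.0000 0.7266 0.6870
    outer loop
      vertex 18.0 22.4 0.0
      vertex 6.0 22.4 0.0
      vertex 12.0 12.0 11.0
    endloop
  endfacet
  facet normal -0.6296 0.3632 0.6868
    outer loop
      vertex 6.0 22.4 0.0
      vertex 0.0 12.0 0.0
      vertex 12.0 12.0 11.0
    endloop
  endfacet
  facet normal -0.6296 -0.3632 0.6868
    outer loop
      vertex 0.0 12.0 0.0
      vertex 6.0 1.6 0.0
      vertex 12.0 12.0 11.0
    endloop
  endfacet
  facet normal 0.0000 -0.7266 0.6870
    outer loop
      vertex 6.0 1.6 0.0
      vertex 18.0 1.6 0.0
      vertex 12.0 12.0 11.0
    endloop
  endfacet
  facet normal 0.6296 -0.3632 0.6868
    outer loop
      vertex 18.0 1.6 0.0
      vertex 24.0 12.0 0.0
      vertex 12.0 12.0 11.0
    endloop
  endfacet
endsolid part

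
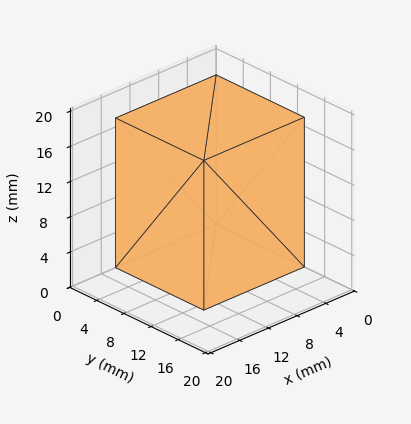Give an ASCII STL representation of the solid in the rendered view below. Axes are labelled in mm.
Reading the render: the shape is a rectangular box, roughly 14 × 13 mm footprint and 17 mm tall (dimensions read to the nearest mm from the axis ticks). For the STL, each face is triangulated and given an outward normal.

solid part
  facet normal 0.0000 0.0000 -1.0000
    outer loop
      vertex 14.00 13.00 0.00
      vertex 14.00 0.00 0.00
      vertex 0.00 0.00 0.00
    endloop
  endfacet
  facet normal 0.0000 0.0000 -1.0000
    outer loop
      vertex 0.00 13.00 0.00
      vertex 14.00 13.00 0.00
      vertex 0.00 0.00 0.00
    endloop
  endfacet
  facet normal 0.0000 0.0000 1.0000
    outer loop
      vertex 0.00 0.00 17.00
      vertex 14.00 0.00 17.00
      vertex 14.00 13.00 17.00
    endloop
  endfacet
  facet normal 0.0000 0.0000 1.0000
    outer loop
      vertex 0.00 0.00 17.00
      vertex 14.00 13.00 17.00
      vertex 0.00 13.00 17.00
    endloop
  endfacet
  facet normal 0.0000 -1.0000 0.0000
    outer loop
      vertex 0.00 0.00 0.00
      vertex 14.00 0.00 0.00
      vertex 14.00 0.00 17.00
    endloop
  endfacet
  facet normal 0.0000 -1.0000 0.0000
    outer loop
      vertex 0.00 0.00 0.00
      vertex 14.00 0.00 17.00
      vertex 0.00 0.00 17.00
    endloop
  endfacet
  facet normal 0.0000 1.0000 0.0000
    outer loop
      vertex 14.00 13.00 17.00
      vertex 14.00 13.00 0.00
      vertex 0.00 13.00 0.00
    endloop
  endfacet
  facet normal 0.0000 1.0000 0.0000
    outer loop
      vertex 0.00 13.00 17.00
      vertex 14.00 13.00 17.00
      vertex 0.00 13.00 0.00
    endloop
  endfacet
  facet normal -1.0000 0.0000 0.0000
    outer loop
      vertex 0.00 13.00 17.00
      vertex 0.00 13.00 0.00
      vertex 0.00 0.00 0.00
    endloop
  endfacet
  facet normal -1.0000 0.0000 0.0000
    outer loop
      vertex 0.00 0.00 17.00
      vertex 0.00 13.00 17.00
      vertex 0.00 0.00 0.00
    endloop
  endfacet
  facet normal 1.0000 0.0000 0.0000
    outer loop
      vertex 14.00 0.00 0.00
      vertex 14.00 13.00 0.00
      vertex 14.00 13.00 17.00
    endloop
  endfacet
  facet normal 1.0000 0.0000 0.0000
    outer loop
      vertex 14.00 0.00 0.00
      vertex 14.00 13.00 17.00
      vertex 14.00 0.00 17.00
    endloop
  endfacet
endsolid part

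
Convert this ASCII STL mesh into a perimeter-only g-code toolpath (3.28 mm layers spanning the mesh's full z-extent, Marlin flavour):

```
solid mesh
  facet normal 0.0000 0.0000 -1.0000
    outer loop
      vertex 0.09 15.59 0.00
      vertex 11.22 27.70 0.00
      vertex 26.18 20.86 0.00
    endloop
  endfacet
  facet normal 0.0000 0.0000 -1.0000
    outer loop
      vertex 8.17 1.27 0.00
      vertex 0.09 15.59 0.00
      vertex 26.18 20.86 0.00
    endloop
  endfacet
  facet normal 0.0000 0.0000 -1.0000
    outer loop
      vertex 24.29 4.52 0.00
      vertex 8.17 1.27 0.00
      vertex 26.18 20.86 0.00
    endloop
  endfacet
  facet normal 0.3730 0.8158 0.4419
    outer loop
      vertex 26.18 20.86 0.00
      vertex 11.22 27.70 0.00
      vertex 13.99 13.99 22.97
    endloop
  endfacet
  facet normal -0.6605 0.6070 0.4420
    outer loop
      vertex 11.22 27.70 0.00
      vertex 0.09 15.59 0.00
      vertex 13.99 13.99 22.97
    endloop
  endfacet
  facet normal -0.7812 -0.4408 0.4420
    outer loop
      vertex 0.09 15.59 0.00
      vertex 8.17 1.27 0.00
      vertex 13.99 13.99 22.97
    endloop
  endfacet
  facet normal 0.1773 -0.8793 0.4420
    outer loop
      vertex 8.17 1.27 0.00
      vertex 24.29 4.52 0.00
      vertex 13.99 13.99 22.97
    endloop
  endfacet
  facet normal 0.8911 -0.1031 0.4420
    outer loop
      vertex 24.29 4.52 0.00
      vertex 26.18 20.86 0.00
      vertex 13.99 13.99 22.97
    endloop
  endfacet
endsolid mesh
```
; perimeter-only toolpath
G21 ; units = mm
G90 ; absolute positioning
G28 ; home
; layer 1
G0 Z3.28
G0 X24.44 Y19.88
G1 X11.62 Y25.74
G1 X2.08 Y15.36
G1 X9.00 Y3.09
G1 X22.82 Y5.87
G1 X24.44 Y19.88
; layer 2
G0 Z6.56
G0 X22.70 Y18.90
G1 X12.01 Y23.78
G1 X4.06 Y15.13
G1 X9.83 Y4.90
G1 X21.35 Y7.23
G1 X22.70 Y18.90
; layer 3
G0 Z9.84
G0 X20.96 Y17.92
G1 X12.41 Y21.82
G1 X6.05 Y14.90
G1 X10.66 Y6.72
G1 X19.88 Y8.58
G1 X20.96 Y17.92
; layer 4
G0 Z13.13
G0 X19.21 Y16.93
G1 X12.80 Y19.87
G1 X8.03 Y14.68
G1 X11.50 Y8.54
G1 X18.40 Y9.93
G1 X19.21 Y16.93
; layer 5
G0 Z16.41
G0 X17.47 Y15.95
G1 X13.20 Y17.91
G1 X10.02 Y14.45
G1 X12.33 Y10.36
G1 X16.93 Y11.28
G1 X17.47 Y15.95
; layer 6
G0 Z19.69
G0 X15.73 Y14.97
G1 X13.59 Y15.95
G1 X12.00 Y14.22
G1 X13.16 Y12.17
G1 X15.46 Y12.64
G1 X15.73 Y14.97
M2 ; end

The solid is a regular 5-sided pyramid, base circumscribed radius ≈ 14 mm, apex at z ≈ 23 mm. Slicing at Δz = 3.28 mm — 7 equal slices spanning the solid's height, so layer i sits at z = i·h/7 — gives 6 non-empty perimeters. Each is a 5-segment closed polygon; G0 lifts to the layer z and rapids to the start vertex, then G1 traces the edges. The cross-section shrinks linearly with z (the slice at the apex is degenerate and omitted).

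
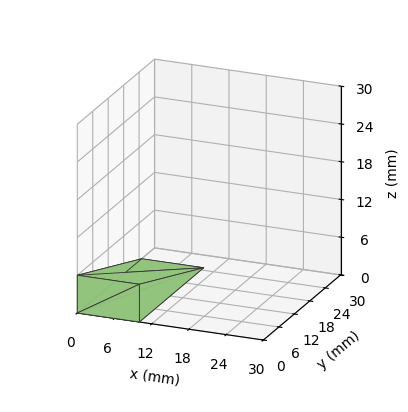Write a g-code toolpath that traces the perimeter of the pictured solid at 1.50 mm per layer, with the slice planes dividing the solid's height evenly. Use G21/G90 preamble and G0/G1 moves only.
Reading the render: the shape is a wedge (ramp): 10 × 25 mm base, rising to 6 mm along the y=0 edge and sloping linearly to z=0 at y=25 (dimensions read to the nearest mm from the axis ticks). For the g-code, the solid's height is divided into equal slices at the stated Δz and each level perimeter traced with G1 moves after a G0 lift.

; perimeter-only toolpath
G21 ; units = mm
G90 ; absolute positioning
G28 ; home
; layer 1
G0 Z1.50
G0 X0.00 Y0.00
G1 X10.00 Y0.00
G1 X10.00 Y18.75
G1 X0.00 Y18.75
G1 X0.00 Y0.00
; layer 2
G0 Z3.00
G0 X0.00 Y0.00
G1 X10.00 Y0.00
G1 X10.00 Y12.50
G1 X0.00 Y12.50
G1 X0.00 Y0.00
; layer 3
G0 Z4.50
G0 X0.00 Y0.00
G1 X10.00 Y0.00
G1 X10.00 Y6.25
G1 X0.00 Y6.25
G1 X0.00 Y0.00
M2 ; end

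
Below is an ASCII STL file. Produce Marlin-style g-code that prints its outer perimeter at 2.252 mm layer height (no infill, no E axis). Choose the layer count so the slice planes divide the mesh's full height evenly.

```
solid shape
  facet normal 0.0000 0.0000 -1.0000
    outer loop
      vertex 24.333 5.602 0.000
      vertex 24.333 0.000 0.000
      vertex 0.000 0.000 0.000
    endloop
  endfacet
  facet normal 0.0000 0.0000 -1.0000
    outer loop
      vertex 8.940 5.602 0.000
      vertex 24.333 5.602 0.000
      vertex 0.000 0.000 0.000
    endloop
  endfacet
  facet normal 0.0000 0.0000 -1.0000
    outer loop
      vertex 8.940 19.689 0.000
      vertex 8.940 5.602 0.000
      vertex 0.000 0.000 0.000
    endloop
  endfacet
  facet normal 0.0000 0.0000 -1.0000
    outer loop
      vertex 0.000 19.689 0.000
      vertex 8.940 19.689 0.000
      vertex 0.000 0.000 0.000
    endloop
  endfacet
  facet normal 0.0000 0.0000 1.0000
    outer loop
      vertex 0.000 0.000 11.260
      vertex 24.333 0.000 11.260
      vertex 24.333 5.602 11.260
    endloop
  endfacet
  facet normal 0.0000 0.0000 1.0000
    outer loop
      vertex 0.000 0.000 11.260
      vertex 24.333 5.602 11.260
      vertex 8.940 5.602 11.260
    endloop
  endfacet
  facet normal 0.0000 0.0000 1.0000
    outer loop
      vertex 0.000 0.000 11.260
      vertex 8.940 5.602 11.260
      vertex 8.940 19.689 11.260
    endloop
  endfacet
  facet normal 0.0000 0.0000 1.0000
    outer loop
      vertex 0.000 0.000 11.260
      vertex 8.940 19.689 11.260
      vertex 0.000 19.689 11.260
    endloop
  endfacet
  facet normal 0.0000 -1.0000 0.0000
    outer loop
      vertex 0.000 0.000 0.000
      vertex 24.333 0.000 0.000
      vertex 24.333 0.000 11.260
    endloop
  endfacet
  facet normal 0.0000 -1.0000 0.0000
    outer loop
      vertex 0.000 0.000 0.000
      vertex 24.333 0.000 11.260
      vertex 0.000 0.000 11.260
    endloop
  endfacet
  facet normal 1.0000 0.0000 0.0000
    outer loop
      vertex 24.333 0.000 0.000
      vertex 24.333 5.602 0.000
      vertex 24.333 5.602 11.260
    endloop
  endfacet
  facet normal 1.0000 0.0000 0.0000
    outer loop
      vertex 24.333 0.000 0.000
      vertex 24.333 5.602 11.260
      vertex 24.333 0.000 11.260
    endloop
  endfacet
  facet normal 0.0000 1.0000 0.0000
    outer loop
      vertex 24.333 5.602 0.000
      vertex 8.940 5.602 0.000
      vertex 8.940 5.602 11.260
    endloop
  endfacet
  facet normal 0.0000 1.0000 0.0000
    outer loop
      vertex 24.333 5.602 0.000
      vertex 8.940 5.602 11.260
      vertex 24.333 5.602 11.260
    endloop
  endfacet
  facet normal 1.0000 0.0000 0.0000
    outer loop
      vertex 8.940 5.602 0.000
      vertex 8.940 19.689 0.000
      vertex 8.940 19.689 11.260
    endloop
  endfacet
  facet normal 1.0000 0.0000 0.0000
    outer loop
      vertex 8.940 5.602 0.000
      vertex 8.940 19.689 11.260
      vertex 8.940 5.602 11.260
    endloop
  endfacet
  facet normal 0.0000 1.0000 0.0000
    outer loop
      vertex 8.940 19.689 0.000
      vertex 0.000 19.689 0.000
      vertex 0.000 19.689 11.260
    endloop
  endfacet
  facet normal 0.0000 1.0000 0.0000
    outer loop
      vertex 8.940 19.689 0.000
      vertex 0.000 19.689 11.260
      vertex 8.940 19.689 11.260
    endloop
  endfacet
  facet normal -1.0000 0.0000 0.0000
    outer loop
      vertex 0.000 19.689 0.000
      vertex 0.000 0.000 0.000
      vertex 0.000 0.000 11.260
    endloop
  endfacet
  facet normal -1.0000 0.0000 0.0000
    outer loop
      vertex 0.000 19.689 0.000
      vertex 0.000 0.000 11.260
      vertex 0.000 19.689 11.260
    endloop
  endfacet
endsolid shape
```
; perimeter-only toolpath
G21 ; units = mm
G90 ; absolute positioning
G28 ; home
; layer 1
G0 Z2.252
G0 X0.000 Y0.000
G1 X24.333 Y0.000
G1 X24.333 Y5.602
G1 X8.940 Y5.602
G1 X8.940 Y19.689
G1 X0.000 Y19.689
G1 X0.000 Y0.000
; layer 2
G0 Z4.504
G0 X0.000 Y0.000
G1 X24.333 Y0.000
G1 X24.333 Y5.602
G1 X8.940 Y5.602
G1 X8.940 Y19.689
G1 X0.000 Y19.689
G1 X0.000 Y0.000
; layer 3
G0 Z6.756
G0 X0.000 Y0.000
G1 X24.333 Y0.000
G1 X24.333 Y5.602
G1 X8.940 Y5.602
G1 X8.940 Y19.689
G1 X0.000 Y19.689
G1 X0.000 Y0.000
; layer 4
G0 Z9.008
G0 X0.000 Y0.000
G1 X24.333 Y0.000
G1 X24.333 Y5.602
G1 X8.940 Y5.602
G1 X8.940 Y19.689
G1 X0.000 Y19.689
G1 X0.000 Y0.000
; layer 5
G0 Z11.260
G0 X0.000 Y0.000
G1 X24.333 Y0.000
G1 X24.333 Y5.602
G1 X8.940 Y5.602
G1 X8.940 Y19.689
G1 X0.000 Y19.689
G1 X0.000 Y0.000
M2 ; end

The solid is an L-shaped prism: outer 24.3 × 19.7 mm, arm thicknesses ≈ 5.6 mm (horizontal) and 8.94 mm (vertical), extruded 11.3 mm in z. Slicing at Δz = 2.252 mm — 5 equal slices spanning the solid's height, so layer i sits at z = i·h/5 — gives 5 non-empty perimeters. Each is a 6-segment closed polygon; G0 lifts to the layer z and rapids to the start vertex, then G1 traces the edges.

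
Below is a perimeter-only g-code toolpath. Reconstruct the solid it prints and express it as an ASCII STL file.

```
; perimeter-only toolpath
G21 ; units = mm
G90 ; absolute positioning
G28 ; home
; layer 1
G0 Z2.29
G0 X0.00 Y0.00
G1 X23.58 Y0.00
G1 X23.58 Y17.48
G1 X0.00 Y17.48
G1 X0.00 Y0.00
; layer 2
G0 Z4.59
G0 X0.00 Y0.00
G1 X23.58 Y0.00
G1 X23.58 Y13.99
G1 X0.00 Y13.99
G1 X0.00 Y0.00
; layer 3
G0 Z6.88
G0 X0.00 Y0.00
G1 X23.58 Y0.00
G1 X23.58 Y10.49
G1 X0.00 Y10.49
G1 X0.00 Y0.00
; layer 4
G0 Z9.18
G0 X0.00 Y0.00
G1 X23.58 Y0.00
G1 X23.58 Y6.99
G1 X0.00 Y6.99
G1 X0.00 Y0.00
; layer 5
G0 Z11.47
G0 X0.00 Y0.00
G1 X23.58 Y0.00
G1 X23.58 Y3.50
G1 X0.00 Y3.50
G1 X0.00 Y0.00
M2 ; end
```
solid part
  facet normal 0.0000 0.0000 -1.0000
    outer loop
      vertex 23.58 20.98 0.00
      vertex 23.58 0.00 0.00
      vertex 0.00 0.00 0.00
    endloop
  endfacet
  facet normal 0.0000 0.0000 -1.0000
    outer loop
      vertex 0.00 20.98 0.00
      vertex 23.58 20.98 0.00
      vertex 0.00 0.00 0.00
    endloop
  endfacet
  facet normal 0.0000 -1.0000 0.0000
    outer loop
      vertex 0.00 0.00 0.00
      vertex 23.58 0.00 0.00
      vertex 23.58 0.00 13.77
    endloop
  endfacet
  facet normal 0.0000 -1.0000 0.0000
    outer loop
      vertex 0.00 0.00 0.00
      vertex 23.58 0.00 13.77
      vertex 0.00 0.00 13.77
    endloop
  endfacet
  facet normal 0.0000 0.5487 0.8360
    outer loop
      vertex 0.00 0.00 13.77
      vertex 23.58 0.00 13.77
      vertex 23.58 20.98 0.00
    endloop
  endfacet
  facet normal 0.0000 0.5487 0.8360
    outer loop
      vertex 0.00 0.00 13.77
      vertex 23.58 20.98 0.00
      vertex 0.00 20.98 0.00
    endloop
  endfacet
  facet normal -1.0000 0.0000 0.0000
    outer loop
      vertex 0.00 0.00 13.77
      vertex 0.00 20.98 0.00
      vertex 0.00 0.00 0.00
    endloop
  endfacet
  facet normal 1.0000 0.0000 0.0000
    outer loop
      vertex 23.58 0.00 0.00
      vertex 23.58 20.98 0.00
      vertex 23.58 0.00 13.77
    endloop
  endfacet
endsolid part

The G0 Z moves step by Δz≈2.29 mm. The G1 loops shrink linearly with z, so the solid tapers from its base footprint up to z≈13.8. Closing with a flat bottom cap and the tapered top and triangulating gives 8 facets — a wedge (ramp): 23.6 × 21 mm base, rising to 13.8 mm along the y=0 edge and sloping linearly to z=0 at y=21.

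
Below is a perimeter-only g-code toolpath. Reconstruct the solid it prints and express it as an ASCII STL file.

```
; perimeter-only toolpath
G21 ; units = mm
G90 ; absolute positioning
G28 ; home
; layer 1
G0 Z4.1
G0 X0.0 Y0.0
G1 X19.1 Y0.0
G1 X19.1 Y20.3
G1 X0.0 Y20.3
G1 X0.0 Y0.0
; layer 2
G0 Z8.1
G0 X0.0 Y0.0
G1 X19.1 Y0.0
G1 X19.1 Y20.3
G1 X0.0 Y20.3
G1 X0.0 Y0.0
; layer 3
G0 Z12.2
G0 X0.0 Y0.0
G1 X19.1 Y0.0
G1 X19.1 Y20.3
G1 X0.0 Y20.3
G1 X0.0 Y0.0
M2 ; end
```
solid part
  facet normal 0.0000 0.0000 -1.0000
    outer loop
      vertex 19.1 20.3 0.0
      vertex 19.1 0.0 0.0
      vertex 0.0 0.0 0.0
    endloop
  endfacet
  facet normal 0.0000 0.0000 -1.0000
    outer loop
      vertex 0.0 20.3 0.0
      vertex 19.1 20.3 0.0
      vertex 0.0 0.0 0.0
    endloop
  endfacet
  facet normal 0.0000 0.0000 1.0000
    outer loop
      vertex 0.0 0.0 12.2
      vertex 19.1 0.0 12.2
      vertex 19.1 20.3 12.2
    endloop
  endfacet
  facet normal 0.0000 0.0000 1.0000
    outer loop
      vertex 0.0 0.0 12.2
      vertex 19.1 20.3 12.2
      vertex 0.0 20.3 12.2
    endloop
  endfacet
  facet normal 0.0000 -1.0000 0.0000
    outer loop
      vertex 0.0 0.0 0.0
      vertex 19.1 0.0 0.0
      vertex 19.1 0.0 12.2
    endloop
  endfacet
  facet normal 0.0000 -1.0000 0.0000
    outer loop
      vertex 0.0 0.0 0.0
      vertex 19.1 0.0 12.2
      vertex 0.0 0.0 12.2
    endloop
  endfacet
  facet normal 0.0000 1.0000 0.0000
    outer loop
      vertex 19.1 20.3 12.2
      vertex 19.1 20.3 0.0
      vertex 0.0 20.3 0.0
    endloop
  endfacet
  facet normal 0.0000 1.0000 0.0000
    outer loop
      vertex 0.0 20.3 12.2
      vertex 19.1 20.3 12.2
      vertex 0.0 20.3 0.0
    endloop
  endfacet
  facet normal -1.0000 0.0000 0.0000
    outer loop
      vertex 0.0 20.3 12.2
      vertex 0.0 20.3 0.0
      vertex 0.0 0.0 0.0
    endloop
  endfacet
  facet normal -1.0000 0.0000 0.0000
    outer loop
      vertex 0.0 0.0 12.2
      vertex 0.0 20.3 12.2
      vertex 0.0 0.0 0.0
    endloop
  endfacet
  facet normal 1.0000 0.0000 0.0000
    outer loop
      vertex 19.1 0.0 0.0
      vertex 19.1 20.3 0.0
      vertex 19.1 20.3 12.2
    endloop
  endfacet
  facet normal 1.0000 0.0000 0.0000
    outer loop
      vertex 19.1 0.0 0.0
      vertex 19.1 20.3 12.2
      vertex 19.1 0.0 12.2
    endloop
  endfacet
endsolid part

The G0 Z moves step by Δz≈4.1 mm. Every layer's G1 loop is the same polygon, so the solid is a straight extrusion of it from z=0 to z≈12.2. Closing with flat bottom and top caps and triangulating gives 12 facets — a rectangular box, roughly 19.1 × 20.3 mm footprint and 12.2 mm tall.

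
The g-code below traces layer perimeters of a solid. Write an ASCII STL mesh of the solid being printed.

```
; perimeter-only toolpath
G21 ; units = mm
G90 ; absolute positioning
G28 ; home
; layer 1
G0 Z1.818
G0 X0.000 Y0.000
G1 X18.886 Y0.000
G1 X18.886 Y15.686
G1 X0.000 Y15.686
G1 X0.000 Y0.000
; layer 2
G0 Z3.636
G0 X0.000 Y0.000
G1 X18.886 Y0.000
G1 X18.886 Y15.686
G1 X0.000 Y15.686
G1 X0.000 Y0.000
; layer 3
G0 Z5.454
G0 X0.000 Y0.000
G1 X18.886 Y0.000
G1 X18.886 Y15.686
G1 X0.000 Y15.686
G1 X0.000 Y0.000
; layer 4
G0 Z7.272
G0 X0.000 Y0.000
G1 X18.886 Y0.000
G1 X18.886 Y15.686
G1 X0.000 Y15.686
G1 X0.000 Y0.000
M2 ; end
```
solid part
  facet normal 0.0000 0.0000 -1.0000
    outer loop
      vertex 18.886 15.686 0.000
      vertex 18.886 0.000 0.000
      vertex 0.000 0.000 0.000
    endloop
  endfacet
  facet normal 0.0000 0.0000 -1.0000
    outer loop
      vertex 0.000 15.686 0.000
      vertex 18.886 15.686 0.000
      vertex 0.000 0.000 0.000
    endloop
  endfacet
  facet normal 0.0000 0.0000 1.0000
    outer loop
      vertex 0.000 0.000 7.272
      vertex 18.886 0.000 7.272
      vertex 18.886 15.686 7.272
    endloop
  endfacet
  facet normal 0.0000 0.0000 1.0000
    outer loop
      vertex 0.000 0.000 7.272
      vertex 18.886 15.686 7.272
      vertex 0.000 15.686 7.272
    endloop
  endfacet
  facet normal 0.0000 -1.0000 0.0000
    outer loop
      vertex 0.000 0.000 0.000
      vertex 18.886 0.000 0.000
      vertex 18.886 0.000 7.272
    endloop
  endfacet
  facet normal 0.0000 -1.0000 0.0000
    outer loop
      vertex 0.000 0.000 0.000
      vertex 18.886 0.000 7.272
      vertex 0.000 0.000 7.272
    endloop
  endfacet
  facet normal 0.0000 1.0000 0.0000
    outer loop
      vertex 18.886 15.686 7.272
      vertex 18.886 15.686 0.000
      vertex 0.000 15.686 0.000
    endloop
  endfacet
  facet normal 0.0000 1.0000 0.0000
    outer loop
      vertex 0.000 15.686 7.272
      vertex 18.886 15.686 7.272
      vertex 0.000 15.686 0.000
    endloop
  endfacet
  facet normal -1.0000 0.0000 0.0000
    outer loop
      vertex 0.000 15.686 7.272
      vertex 0.000 15.686 0.000
      vertex 0.000 0.000 0.000
    endloop
  endfacet
  facet normal -1.0000 0.0000 0.0000
    outer loop
      vertex 0.000 0.000 7.272
      vertex 0.000 15.686 7.272
      vertex 0.000 0.000 0.000
    endloop
  endfacet
  facet normal 1.0000 0.0000 0.0000
    outer loop
      vertex 18.886 0.000 0.000
      vertex 18.886 15.686 0.000
      vertex 18.886 15.686 7.272
    endloop
  endfacet
  facet normal 1.0000 0.0000 0.0000
    outer loop
      vertex 18.886 0.000 0.000
      vertex 18.886 15.686 7.272
      vertex 18.886 0.000 7.272
    endloop
  endfacet
endsolid part

The G0 Z moves step by Δz≈1.818 mm. Every layer's G1 loop is the same polygon, so the solid is a straight extrusion of it from z=0 to z≈7.27. Closing with flat bottom and top caps and triangulating gives 12 facets — a rectangular box, roughly 18.9 × 15.7 mm footprint and 7.27 mm tall.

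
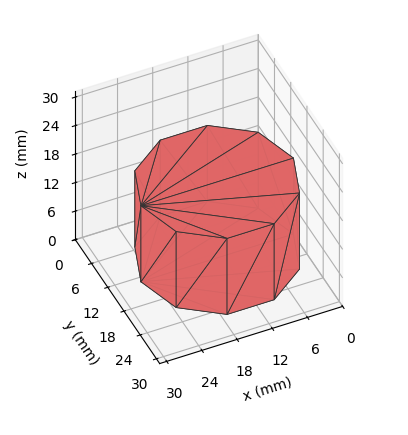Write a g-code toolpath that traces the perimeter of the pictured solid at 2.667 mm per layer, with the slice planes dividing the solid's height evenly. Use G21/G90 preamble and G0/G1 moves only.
Reading the render: the shape is a regular 10-sided prism (a cylinder approximated with 10 flat sides), circumscribed radius ≈ 13 mm, height ≈ 16 mm (dimensions read to the nearest mm from the axis ticks). For the g-code, the solid's height is divided into equal slices at the stated Δz and each level perimeter traced with G1 moves after a G0 lift.

; perimeter-only toolpath
G21 ; units = mm
G90 ; absolute positioning
G28 ; home
; layer 1
G0 Z2.667
G0 X26.000 Y13.000
G1 X23.517 Y20.641
G1 X17.017 Y25.364
G1 X8.983 Y25.364
G1 X2.483 Y20.641
G1 X0.000 Y13.000
G1 X2.483 Y5.359
G1 X8.983 Y0.636
G1 X17.017 Y0.636
G1 X23.517 Y5.359
G1 X26.000 Y13.000
; layer 2
G0 Z5.333
G0 X26.000 Y13.000
G1 X23.517 Y20.641
G1 X17.017 Y25.364
G1 X8.983 Y25.364
G1 X2.483 Y20.641
G1 X0.000 Y13.000
G1 X2.483 Y5.359
G1 X8.983 Y0.636
G1 X17.017 Y0.636
G1 X23.517 Y5.359
G1 X26.000 Y13.000
; layer 3
G0 Z8.000
G0 X26.000 Y13.000
G1 X23.517 Y20.641
G1 X17.017 Y25.364
G1 X8.983 Y25.364
G1 X2.483 Y20.641
G1 X0.000 Y13.000
G1 X2.483 Y5.359
G1 X8.983 Y0.636
G1 X17.017 Y0.636
G1 X23.517 Y5.359
G1 X26.000 Y13.000
; layer 4
G0 Z10.667
G0 X26.000 Y13.000
G1 X23.517 Y20.641
G1 X17.017 Y25.364
G1 X8.983 Y25.364
G1 X2.483 Y20.641
G1 X0.000 Y13.000
G1 X2.483 Y5.359
G1 X8.983 Y0.636
G1 X17.017 Y0.636
G1 X23.517 Y5.359
G1 X26.000 Y13.000
; layer 5
G0 Z13.333
G0 X26.000 Y13.000
G1 X23.517 Y20.641
G1 X17.017 Y25.364
G1 X8.983 Y25.364
G1 X2.483 Y20.641
G1 X0.000 Y13.000
G1 X2.483 Y5.359
G1 X8.983 Y0.636
G1 X17.017 Y0.636
G1 X23.517 Y5.359
G1 X26.000 Y13.000
; layer 6
G0 Z16.000
G0 X26.000 Y13.000
G1 X23.517 Y20.641
G1 X17.017 Y25.364
G1 X8.983 Y25.364
G1 X2.483 Y20.641
G1 X0.000 Y13.000
G1 X2.483 Y5.359
G1 X8.983 Y0.636
G1 X17.017 Y0.636
G1 X23.517 Y5.359
G1 X26.000 Y13.000
M2 ; end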